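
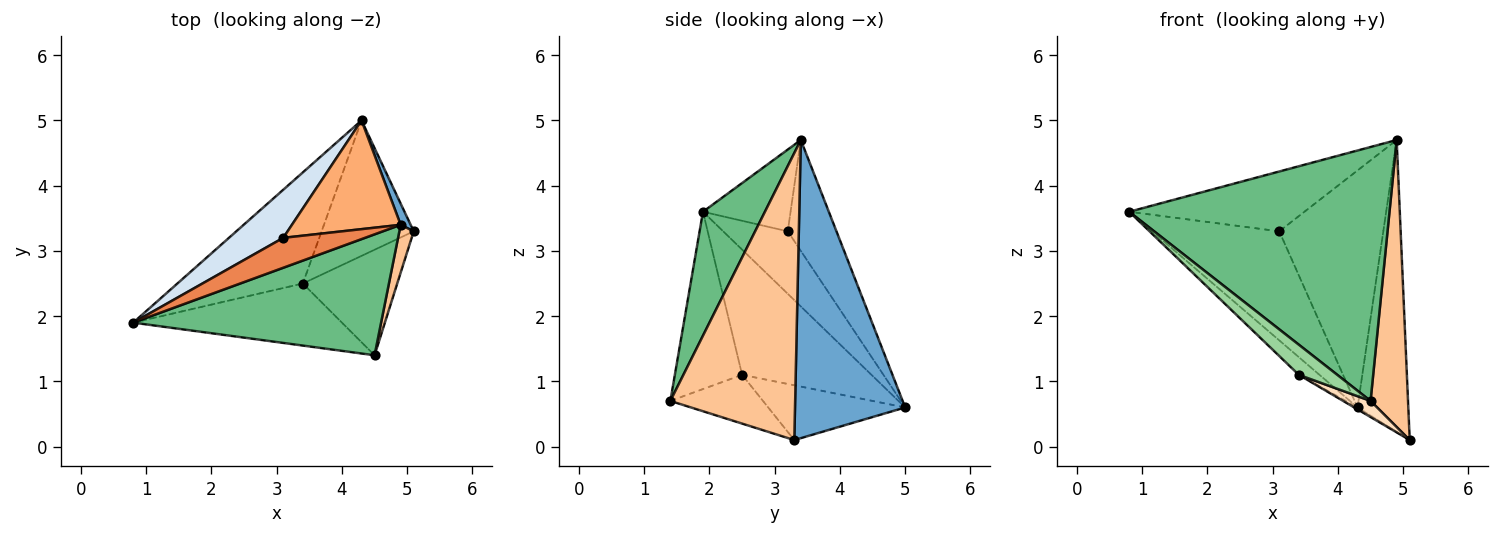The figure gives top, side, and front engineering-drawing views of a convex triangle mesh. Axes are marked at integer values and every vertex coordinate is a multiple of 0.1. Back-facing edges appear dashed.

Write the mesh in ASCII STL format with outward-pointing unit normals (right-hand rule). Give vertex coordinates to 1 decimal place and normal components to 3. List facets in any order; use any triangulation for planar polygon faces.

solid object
 facet normal 0.908 0.418 0.030
  outer loop
   vertex 4.9 3.4 4.7
   vertex 5.1 3.3 0.1
   vertex 4.3 5.0 0.6
  endloop
 endfacet
 facet normal -0.702 0.112 -0.703
  outer loop
   vertex 3.4 2.5 1.1
   vertex 0.8 1.9 3.6
   vertex 4.3 5.0 0.6
  endloop
 endfacet
 facet normal -0.511 0.012 -0.859
  outer loop
   vertex 3.4 2.5 1.1
   vertex 4.3 5.0 0.6
   vertex 5.1 3.3 0.1
  endloop
 endfacet
 facet normal -0.421 0.830 0.366
  outer loop
   vertex 3.1 3.2 3.3
   vertex 4.3 5.0 0.6
   vertex 0.8 1.9 3.6
  endloop
 endfacet
 facet normal -0.408 0.816 0.408
  outer loop
   vertex 3.1 3.2 3.3
   vertex 0.8 1.9 3.6
   vertex 4.9 3.4 4.7
  endloop
 endfacet
 facet normal -0.391 0.836 0.384
  outer loop
   vertex 3.1 3.2 3.3
   vertex 4.9 3.4 4.7
   vertex 4.3 5.0 0.6
  endloop
 endfacet
 facet normal 0.957 -0.287 0.048
  outer loop
   vertex 4.5 1.4 0.7
   vertex 5.1 3.3 0.1
   vertex 4.9 3.4 4.7
  endloop
 endfacet
 facet normal -0.455 -0.134 -0.880
  outer loop
   vertex 4.5 1.4 0.7
   vertex 3.4 2.5 1.1
   vertex 5.1 3.3 0.1
  endloop
 endfacet
 facet normal 0.210 -0.883 0.420
  outer loop
   vertex 4.5 1.4 0.7
   vertex 4.9 3.4 4.7
   vertex 0.8 1.9 3.6
  endloop
 endfacet
 facet normal -0.607 -0.347 -0.715
  outer loop
   vertex 4.5 1.4 0.7
   vertex 0.8 1.9 3.6
   vertex 3.4 2.5 1.1
  endloop
 endfacet
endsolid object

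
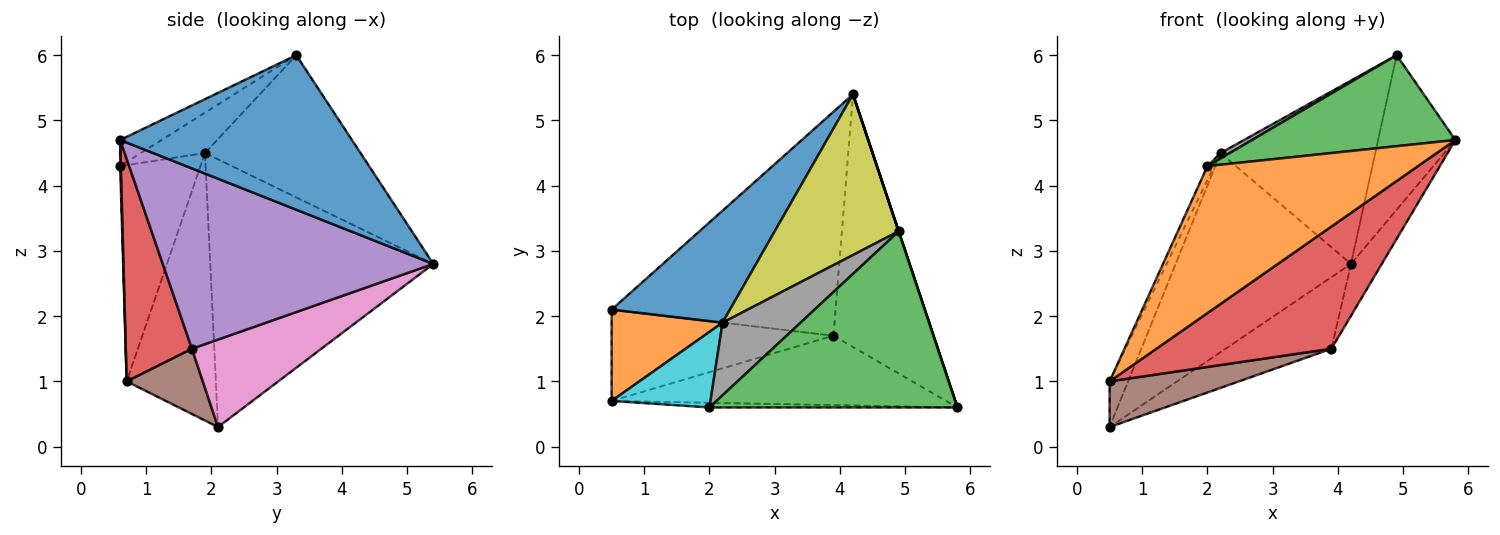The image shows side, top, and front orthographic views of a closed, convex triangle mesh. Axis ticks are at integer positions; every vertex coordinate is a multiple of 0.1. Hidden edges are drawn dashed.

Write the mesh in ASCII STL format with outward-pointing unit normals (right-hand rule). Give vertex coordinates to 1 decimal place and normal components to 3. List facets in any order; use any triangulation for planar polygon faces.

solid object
 facet normal 0.949 0.316 0.000
  outer loop
   vertex 4.9 3.3 6.0
   vertex 5.8 0.6 4.7
   vertex 4.2 5.4 2.8
  endloop
 endfacet
 facet normal 0.003 -0.999 -0.032
  outer loop
   vertex 2.0 0.6 4.3
   vertex 0.5 0.7 1.0
   vertex 5.8 0.6 4.7
  endloop
 endfacet
 facet normal -0.093 -0.457 0.885
  outer loop
   vertex 2.0 0.6 4.3
   vertex 5.8 0.6 4.7
   vertex 4.9 3.3 6.0
  endloop
 endfacet
 facet normal 0.312 -0.826 -0.469
  outer loop
   vertex 3.9 1.7 1.5
   vertex 5.8 0.6 4.7
   vertex 0.5 0.7 1.0
  endloop
 endfacet
 facet normal 0.870 0.099 -0.483
  outer loop
   vertex 3.9 1.7 1.5
   vertex 4.2 5.4 2.8
   vertex 5.8 0.6 4.7
  endloop
 endfacet
 facet normal 0.254 -0.432 -0.865
  outer loop
   vertex 0.5 2.1 0.3
   vertex 3.9 1.7 1.5
   vertex 0.5 0.7 1.0
  endloop
 endfacet
 facet normal 0.349 0.285 -0.893
  outer loop
   vertex 0.5 2.1 0.3
   vertex 4.2 5.4 2.8
   vertex 3.9 1.7 1.5
  endloop
 endfacet
 facet normal -0.458 -0.066 0.886
  outer loop
   vertex 2.2 1.9 4.5
   vertex 2.0 0.6 4.3
   vertex 4.9 3.3 6.0
  endloop
 endfacet
 facet normal -0.603 0.600 0.526
  outer loop
   vertex 2.2 1.9 4.5
   vertex 4.9 3.3 6.0
   vertex 4.2 5.4 2.8
  endloop
 endfacet
 facet normal -0.907 0.076 0.415
  outer loop
   vertex 2.2 1.9 4.5
   vertex 0.5 0.7 1.0
   vertex 2.0 0.6 4.3
  endloop
 endfacet
 facet normal -0.743 0.584 0.328
  outer loop
   vertex 2.2 1.9 4.5
   vertex 4.2 5.4 2.8
   vertex 0.5 2.1 0.3
  endloop
 endfacet
 facet normal -0.907 0.188 0.376
  outer loop
   vertex 2.2 1.9 4.5
   vertex 0.5 2.1 0.3
   vertex 0.5 0.7 1.0
  endloop
 endfacet
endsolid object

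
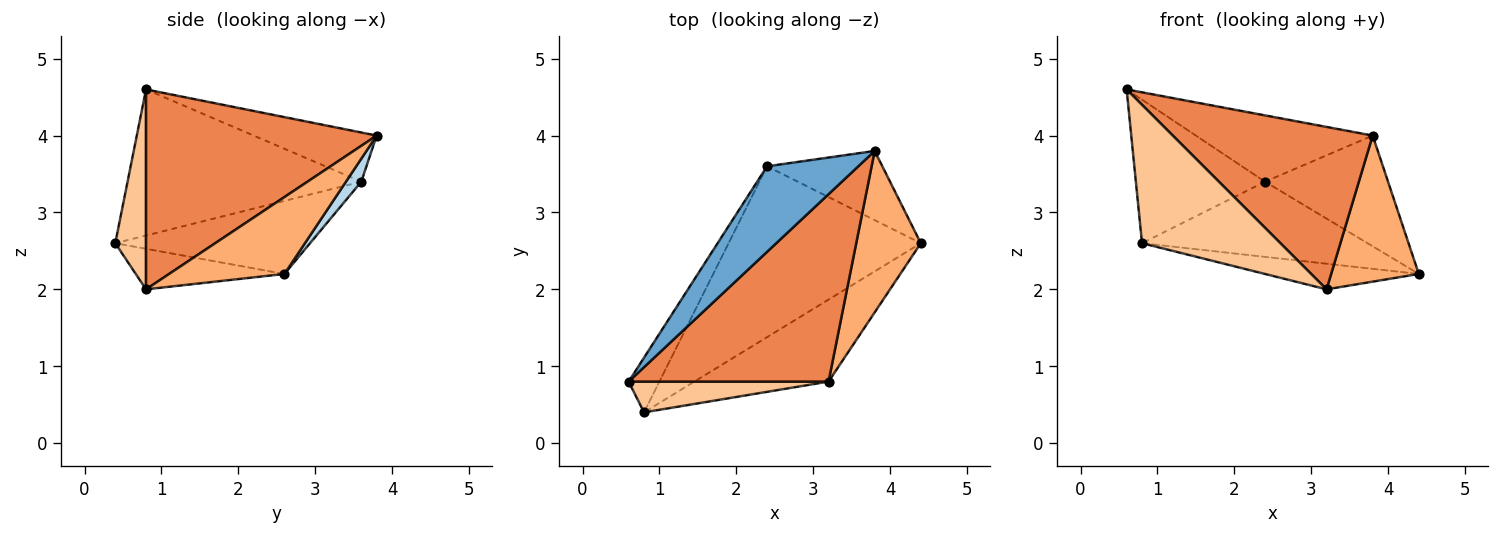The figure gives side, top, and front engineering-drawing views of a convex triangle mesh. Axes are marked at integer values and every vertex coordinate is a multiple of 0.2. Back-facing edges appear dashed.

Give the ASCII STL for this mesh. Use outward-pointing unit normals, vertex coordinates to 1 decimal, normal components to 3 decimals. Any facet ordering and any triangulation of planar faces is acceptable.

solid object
 facet normal -0.392 0.564 0.727
  outer loop
   vertex 2.4 3.6 3.4
   vertex 0.6 0.8 4.6
   vertex 3.8 3.8 4.0
  endloop
 endfacet
 facet normal -0.861 0.476 -0.181
  outer loop
   vertex 2.4 3.6 3.4
   vertex 0.8 0.4 2.6
   vertex 0.6 0.8 4.6
  endloop
 endfacet
 facet normal 0.105 0.843 -0.527
  outer loop
   vertex 2.4 3.6 3.4
   vertex 3.8 3.8 4.0
   vertex 4.4 2.6 2.2
  endloop
 endfacet
 facet normal -0.329 0.380 -0.865
  outer loop
   vertex 2.4 3.6 3.4
   vertex 4.4 2.6 2.2
   vertex 0.8 0.4 2.6
  endloop
 endfacet
 facet normal 0.603 -0.523 0.603
  outer loop
   vertex 3.2 0.8 2.0
   vertex 3.8 3.8 4.0
   vertex 0.6 0.8 4.6
  endloop
 endfacet
 facet normal 0.662 -0.503 0.556
  outer loop
   vertex 3.2 0.8 2.0
   vertex 4.4 2.6 2.2
   vertex 3.8 3.8 4.0
  endloop
 endfacet
 facet normal 0.212 -0.954 0.212
  outer loop
   vertex 3.2 0.8 2.0
   vertex 0.6 0.8 4.6
   vertex 0.8 0.4 2.6
  endloop
 endfacet
 facet normal -0.277 0.287 -0.917
  outer loop
   vertex 3.2 0.8 2.0
   vertex 0.8 0.4 2.6
   vertex 4.4 2.6 2.2
  endloop
 endfacet
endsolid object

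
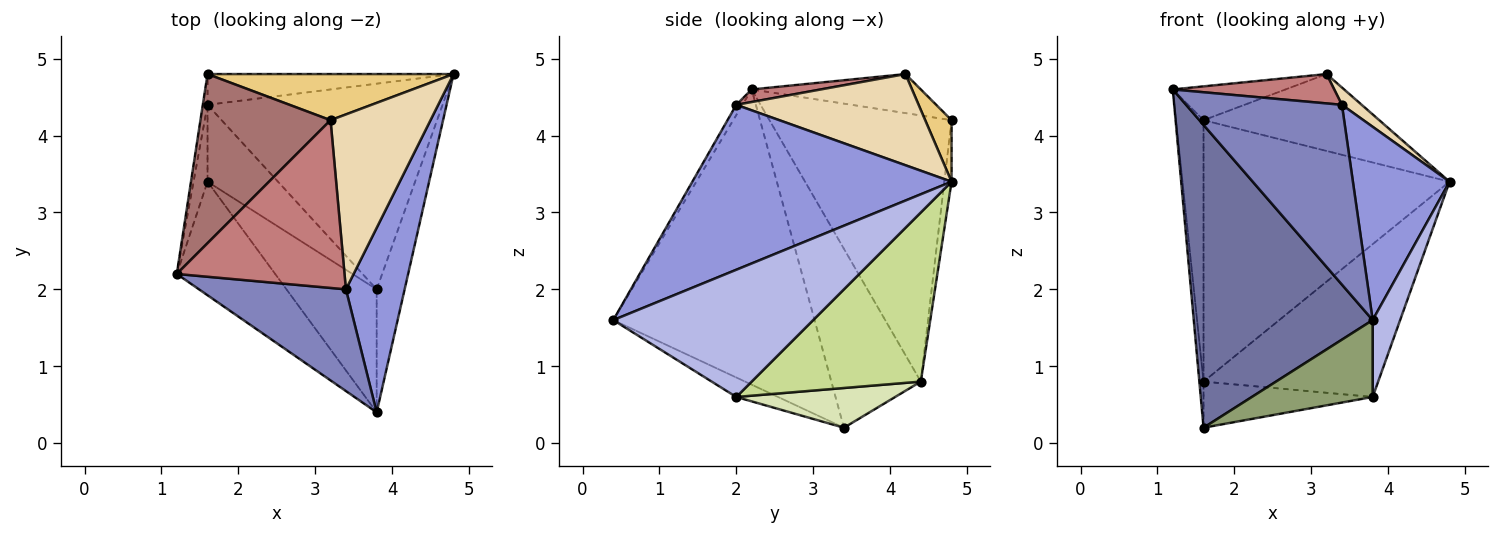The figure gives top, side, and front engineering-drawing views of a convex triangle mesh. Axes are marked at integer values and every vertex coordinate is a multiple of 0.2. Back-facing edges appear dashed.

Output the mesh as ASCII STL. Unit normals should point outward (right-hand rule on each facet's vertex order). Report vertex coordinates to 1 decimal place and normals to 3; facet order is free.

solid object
 facet normal -0.725 -0.645 -0.242
  outer loop
   vertex 1.6 3.4 0.2
   vertex 3.8 0.4 1.6
   vertex 1.2 2.2 4.6
  endloop
 endfacet
 facet normal -0.034 -0.870 0.492
  outer loop
   vertex 3.4 2.0 4.4
   vertex 1.2 2.2 4.6
   vertex 3.8 0.4 1.6
  endloop
 endfacet
 facet normal 0.889 -0.331 0.316
  outer loop
   vertex 3.4 2.0 4.4
   vertex 3.8 0.4 1.6
   vertex 4.8 4.8 3.4
  endloop
 endfacet
 facet normal 0.968 -0.133 -0.213
  outer loop
   vertex 3.8 2.0 0.6
   vertex 4.8 4.8 3.4
   vertex 3.8 0.4 1.6
  endloop
 endfacet
 facet normal -0.180 -0.521 -0.834
  outer loop
   vertex 3.8 2.0 0.6
   vertex 3.8 0.4 1.6
   vertex 1.6 3.4 0.2
  endloop
 endfacet
 facet normal -0.029 0.993 -0.117
  outer loop
   vertex 1.6 4.4 0.8
   vertex 1.6 4.8 4.2
   vertex 4.8 4.8 3.4
  endloop
 endfacet
 facet normal 0.500 0.516 -0.695
  outer loop
   vertex 1.6 4.4 0.8
   vertex 4.8 4.8 3.4
   vertex 3.8 2.0 0.6
  endloop
 endfacet
 facet normal 0.435 0.463 -0.772
  outer loop
   vertex 1.6 4.4 0.8
   vertex 3.8 2.0 0.6
   vertex 1.6 3.4 0.2
  endloop
 endfacet
 facet normal -0.996 0.047 -0.078
  outer loop
   vertex 1.6 4.4 0.8
   vertex 1.6 3.4 0.2
   vertex 1.2 2.2 4.6
  endloop
 endfacet
 facet normal -0.989 0.149 -0.018
  outer loop
   vertex 1.6 4.4 0.8
   vertex 1.2 2.2 4.6
   vertex 1.6 4.8 4.2
  endloop
 endfacet
 facet normal 0.128 0.850 0.510
  outer loop
   vertex 3.2 4.2 4.8
   vertex 4.8 4.8 3.4
   vertex 1.6 4.8 4.2
  endloop
 endfacet
 facet normal 0.672 -0.073 0.737
  outer loop
   vertex 3.2 4.2 4.8
   vertex 3.4 2.0 4.4
   vertex 4.8 4.8 3.4
  endloop
 endfacet
 facet normal -0.282 0.188 0.941
  outer loop
   vertex 3.2 4.2 4.8
   vertex 1.6 4.8 4.2
   vertex 1.2 2.2 4.6
  endloop
 endfacet
 facet normal 0.074 -0.172 0.982
  outer loop
   vertex 3.2 4.2 4.8
   vertex 1.2 2.2 4.6
   vertex 3.4 2.0 4.4
  endloop
 endfacet
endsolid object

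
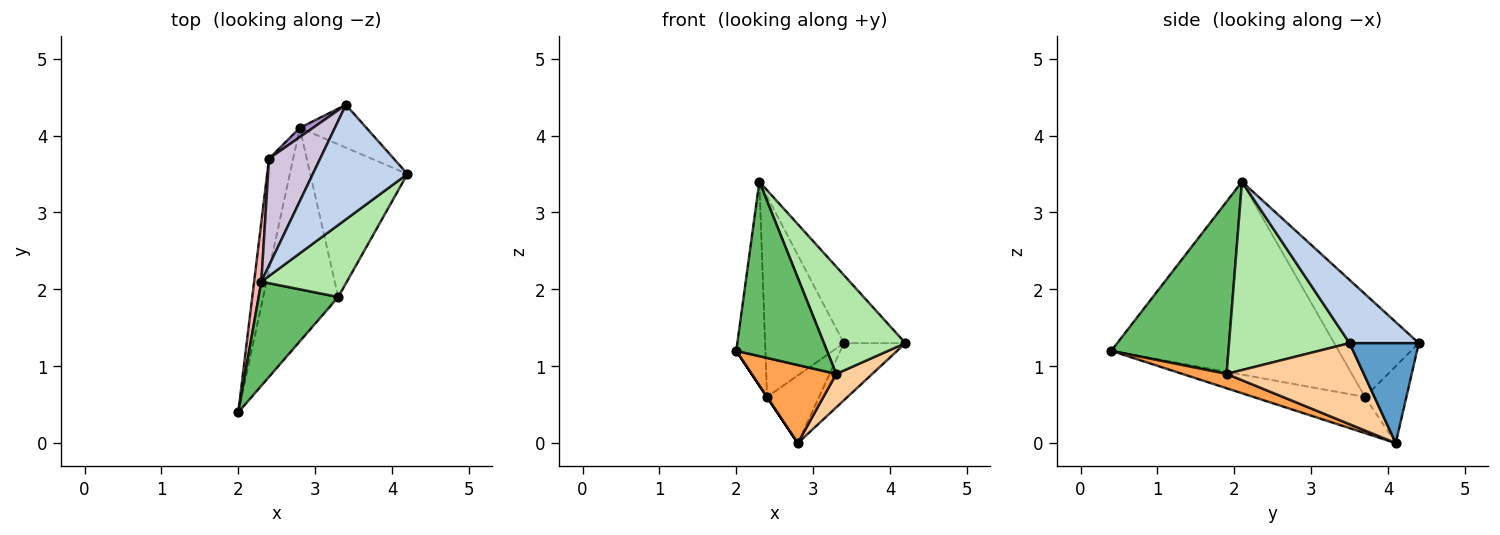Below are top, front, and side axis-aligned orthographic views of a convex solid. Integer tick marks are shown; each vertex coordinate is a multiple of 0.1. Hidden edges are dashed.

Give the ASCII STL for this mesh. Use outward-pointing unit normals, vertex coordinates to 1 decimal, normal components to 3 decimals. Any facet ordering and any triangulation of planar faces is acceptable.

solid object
 facet normal 0.669 0.595 -0.446
  outer loop
   vertex 3.4 4.4 1.3
   vertex 4.2 3.5 1.3
   vertex 2.8 4.1 0.0
  endloop
 endfacet
 facet normal 0.498 0.443 0.746
  outer loop
   vertex 3.4 4.4 1.3
   vertex 2.3 2.1 3.4
   vertex 4.2 3.5 1.3
  endloop
 endfacet
 facet normal 0.177 -0.338 -0.924
  outer loop
   vertex 3.3 1.9 0.9
   vertex 2.0 0.4 1.2
   vertex 2.8 4.1 0.0
  endloop
 endfacet
 facet normal 0.632 -0.166 -0.757
  outer loop
   vertex 3.3 1.9 0.9
   vertex 2.8 4.1 0.0
   vertex 4.2 3.5 1.3
  endloop
 endfacet
 facet normal 0.743 -0.575 0.343
  outer loop
   vertex 3.3 1.9 0.9
   vertex 2.3 2.1 3.4
   vertex 2.0 0.4 1.2
  endloop
 endfacet
 facet normal 0.775 -0.524 0.352
  outer loop
   vertex 3.3 1.9 0.9
   vertex 4.2 3.5 1.3
   vertex 2.3 2.1 3.4
  endloop
 endfacet
 facet normal -0.832 0.000 -0.555
  outer loop
   vertex 2.4 3.7 0.6
   vertex 2.8 4.1 0.0
   vertex 2.0 0.4 1.2
  endloop
 endfacet
 facet normal -0.991 0.127 0.037
  outer loop
   vertex 2.4 3.7 0.6
   vertex 2.0 0.4 1.2
   vertex 2.3 2.1 3.4
  endloop
 endfacet
 facet normal -0.619 0.778 0.106
  outer loop
   vertex 2.4 3.7 0.6
   vertex 3.4 4.4 1.3
   vertex 2.8 4.1 0.0
  endloop
 endfacet
 facet normal -0.688 0.641 0.342
  outer loop
   vertex 2.4 3.7 0.6
   vertex 2.3 2.1 3.4
   vertex 3.4 4.4 1.3
  endloop
 endfacet
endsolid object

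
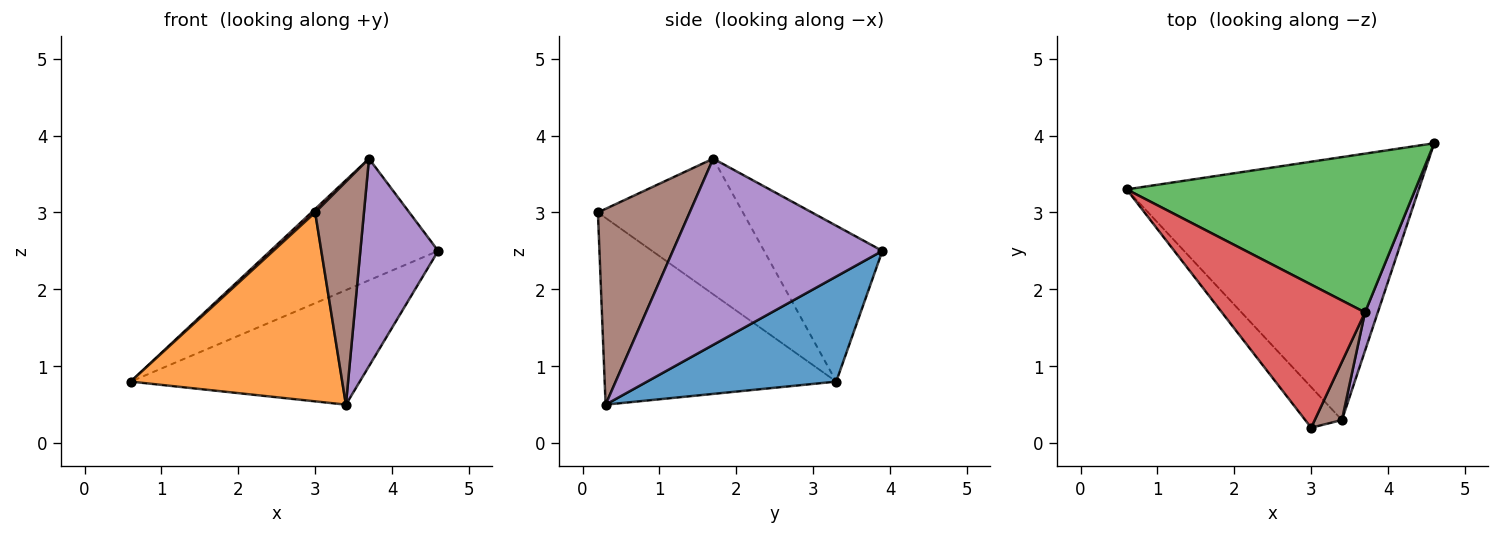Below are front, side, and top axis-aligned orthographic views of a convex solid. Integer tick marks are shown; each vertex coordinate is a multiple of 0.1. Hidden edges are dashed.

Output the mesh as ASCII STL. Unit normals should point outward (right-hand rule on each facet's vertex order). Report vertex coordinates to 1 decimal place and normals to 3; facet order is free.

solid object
 facet normal 0.313 0.379 -0.871
  outer loop
   vertex 3.4 0.3 0.5
   vertex 0.6 3.3 0.8
   vertex 4.6 3.9 2.5
  endloop
 endfacet
 facet normal -0.731 -0.668 -0.144
  outer loop
   vertex 3.4 0.3 0.5
   vertex 3.0 0.2 3.0
   vertex 0.6 3.3 0.8
  endloop
 endfacet
 facet normal -0.394 0.559 0.730
  outer loop
   vertex 3.7 1.7 3.7
   vertex 4.6 3.9 2.5
   vertex 0.6 3.3 0.8
  endloop
 endfacet
 facet normal -0.688 -0.018 0.726
  outer loop
   vertex 3.7 1.7 3.7
   vertex 0.6 3.3 0.8
   vertex 3.0 0.2 3.0
  endloop
 endfacet
 facet normal 0.935 -0.348 0.064
  outer loop
   vertex 3.7 1.7 3.7
   vertex 3.4 0.3 0.5
   vertex 4.6 3.9 2.5
  endloop
 endfacet
 facet normal 0.877 -0.466 0.122
  outer loop
   vertex 3.7 1.7 3.7
   vertex 3.0 0.2 3.0
   vertex 3.4 0.3 0.5
  endloop
 endfacet
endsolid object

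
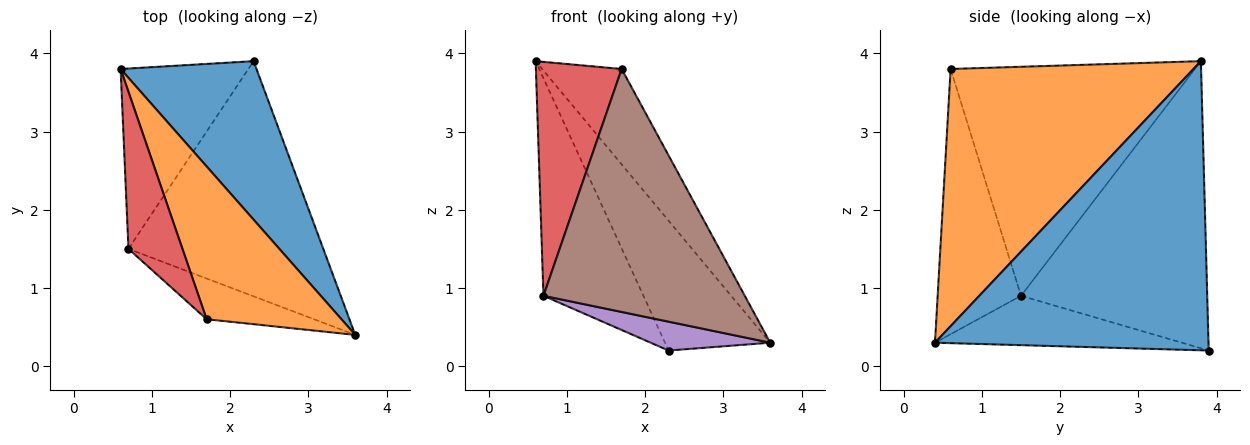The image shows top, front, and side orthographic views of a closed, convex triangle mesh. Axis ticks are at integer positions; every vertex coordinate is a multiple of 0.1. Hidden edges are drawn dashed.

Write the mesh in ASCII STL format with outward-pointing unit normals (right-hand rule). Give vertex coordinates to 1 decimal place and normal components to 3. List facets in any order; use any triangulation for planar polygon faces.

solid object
 facet normal 0.855 0.329 0.402
  outer loop
   vertex 2.3 3.9 0.2
   vertex 0.6 3.8 3.9
   vertex 3.6 0.4 0.3
  endloop
 endfacet
 facet normal 0.851 0.278 0.446
  outer loop
   vertex 1.7 0.6 3.8
   vertex 3.6 0.4 0.3
   vertex 0.6 3.8 3.9
  endloop
 endfacet
 facet normal -0.820 0.440 -0.365
  outer loop
   vertex 0.7 1.5 0.9
   vertex 0.6 3.8 3.9
   vertex 2.3 3.9 0.2
  endloop
 endfacet
 facet normal -0.921 -0.323 0.217
  outer loop
   vertex 0.7 1.5 0.9
   vertex 1.7 0.6 3.8
   vertex 0.6 3.8 3.9
  endloop
 endfacet
 facet normal -0.244 -0.118 -0.963
  outer loop
   vertex 0.7 1.5 0.9
   vertex 2.3 3.9 0.2
   vertex 3.6 0.4 0.3
  endloop
 endfacet
 facet normal -0.378 -0.913 -0.153
  outer loop
   vertex 0.7 1.5 0.9
   vertex 3.6 0.4 0.3
   vertex 1.7 0.6 3.8
  endloop
 endfacet
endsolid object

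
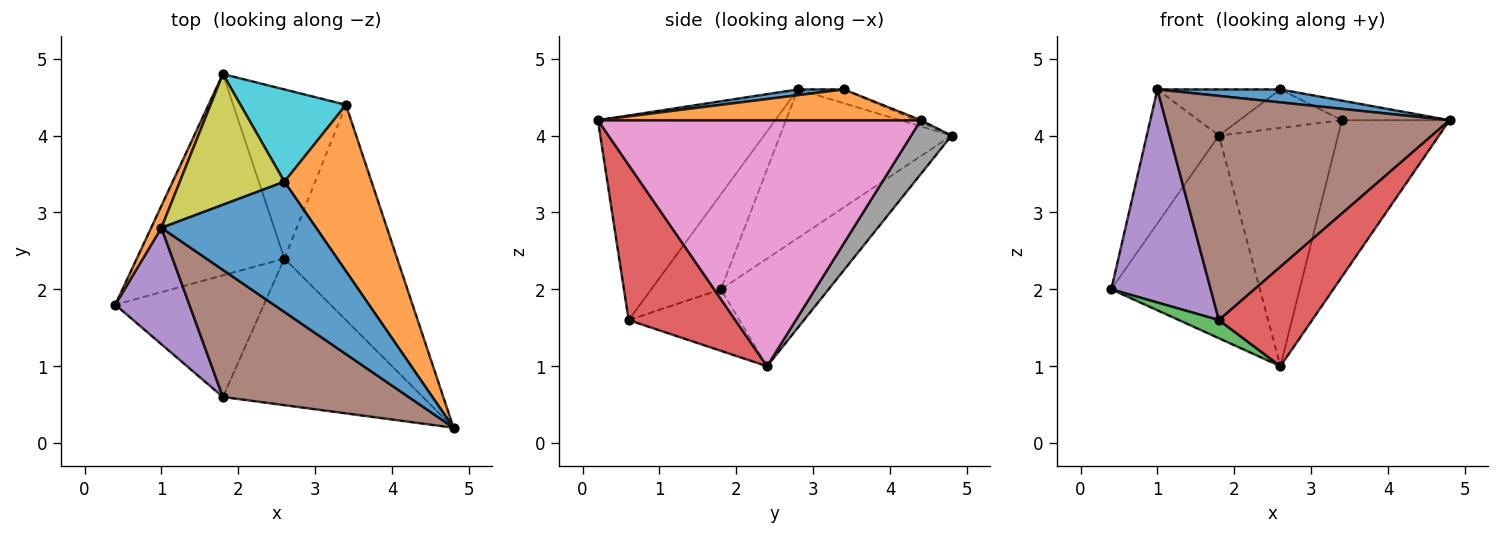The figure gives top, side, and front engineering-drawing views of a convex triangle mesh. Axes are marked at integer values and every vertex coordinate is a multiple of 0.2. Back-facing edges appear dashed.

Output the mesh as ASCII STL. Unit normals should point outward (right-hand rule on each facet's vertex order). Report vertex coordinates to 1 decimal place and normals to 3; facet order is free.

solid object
 facet normal -0.457 0.631 -0.627
  outer loop
   vertex 2.6 2.4 1.0
   vertex 0.4 1.8 2.0
   vertex 1.8 4.8 4.0
  endloop
 endfacet
 facet normal -0.920 0.387 0.063
  outer loop
   vertex 1.0 2.8 4.6
   vertex 1.8 4.8 4.0
   vertex 0.4 1.8 2.0
  endloop
 endfacet
 facet normal -0.379 -0.137 -0.915
  outer loop
   vertex 1.8 0.6 1.6
   vertex 0.4 1.8 2.0
   vertex 2.6 2.4 1.0
  endloop
 endfacet
 facet normal 0.540 -0.472 -0.696
  outer loop
   vertex 1.8 0.6 1.6
   vertex 2.6 2.4 1.0
   vertex 4.8 0.2 4.2
  endloop
 endfacet
 facet normal -0.524 -0.747 0.408
  outer loop
   vertex 1.8 0.6 1.6
   vertex 1.0 2.8 4.6
   vertex 0.4 1.8 2.0
  endloop
 endfacet
 facet normal -0.477 -0.764 0.433
  outer loop
   vertex 1.8 0.6 1.6
   vertex 4.8 0.2 4.2
   vertex 1.0 2.8 4.6
  endloop
 endfacet
 facet normal 0.870 0.290 -0.399
  outer loop
   vertex 3.4 4.4 4.2
   vertex 4.8 0.2 4.2
   vertex 2.6 2.4 1.0
  endloop
 endfacet
 facet normal 0.266 0.786 -0.558
  outer loop
   vertex 3.4 4.4 4.2
   vertex 2.6 2.4 1.0
   vertex 1.8 4.8 4.0
  endloop
 endfacet
 facet normal -0.124 0.330 0.936
  outer loop
   vertex 2.6 3.4 4.6
   vertex 1.8 4.8 4.0
   vertex 1.0 2.8 4.6
  endloop
 endfacet
 facet normal -0.019 0.385 0.923
  outer loop
   vertex 2.6 3.4 4.6
   vertex 3.4 4.4 4.2
   vertex 1.8 4.8 4.0
  endloop
 endfacet
 facet normal 0.037 -0.099 0.994
  outer loop
   vertex 2.6 3.4 4.6
   vertex 1.0 2.8 4.6
   vertex 4.8 0.2 4.2
  endloop
 endfacet
 facet normal 0.331 0.110 0.937
  outer loop
   vertex 2.6 3.4 4.6
   vertex 4.8 0.2 4.2
   vertex 3.4 4.4 4.2
  endloop
 endfacet
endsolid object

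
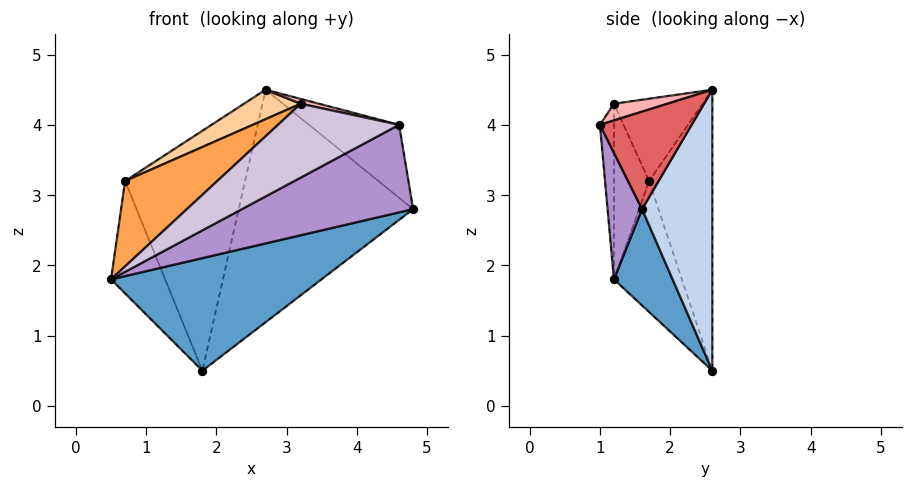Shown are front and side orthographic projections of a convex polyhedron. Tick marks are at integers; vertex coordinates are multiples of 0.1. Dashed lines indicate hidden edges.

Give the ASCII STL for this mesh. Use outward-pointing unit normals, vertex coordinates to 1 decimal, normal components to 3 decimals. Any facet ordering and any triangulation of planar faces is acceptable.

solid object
 facet normal 0.213 -0.764 -0.610
  outer loop
   vertex 1.8 2.6 0.5
   vertex 4.8 1.6 2.8
   vertex 0.5 1.2 1.8
  endloop
 endfacet
 facet normal 0.372 0.924 -0.084
  outer loop
   vertex 2.7 2.6 4.5
   vertex 4.8 1.6 2.8
   vertex 1.8 2.6 0.5
  endloop
 endfacet
 facet normal -0.332 -0.872 0.359
  outer loop
   vertex 0.7 1.7 3.2
   vertex 0.5 1.2 1.8
   vertex 3.2 1.2 4.3
  endloop
 endfacet
 facet normal -0.433 -0.277 0.858
  outer loop
   vertex 0.7 1.7 3.2
   vertex 3.2 1.2 4.3
   vertex 2.7 2.6 4.5
  endloop
 endfacet
 facet normal -0.777 0.619 -0.110
  outer loop
   vertex 0.7 1.7 3.2
   vertex 1.8 2.6 0.5
   vertex 0.5 1.2 1.8
  endloop
 endfacet
 facet normal -0.464 0.880 0.104
  outer loop
   vertex 0.7 1.7 3.2
   vertex 2.7 2.6 4.5
   vertex 1.8 2.6 0.5
  endloop
 endfacet
 facet normal 0.646 0.634 0.425
  outer loop
   vertex 4.6 1.0 4.0
   vertex 4.8 1.6 2.8
   vertex 2.7 2.6 4.5
  endloop
 endfacet
 facet normal 0.200 -0.068 0.977
  outer loop
   vertex 4.6 1.0 4.0
   vertex 2.7 2.6 4.5
   vertex 3.2 1.2 4.3
  endloop
 endfacet
 facet normal 0.180 -0.892 -0.416
  outer loop
   vertex 4.6 1.0 4.0
   vertex 0.5 1.2 1.8
   vertex 4.8 1.6 2.8
  endloop
 endfacet
 facet normal -0.114 -0.986 0.124
  outer loop
   vertex 4.6 1.0 4.0
   vertex 3.2 1.2 4.3
   vertex 0.5 1.2 1.8
  endloop
 endfacet
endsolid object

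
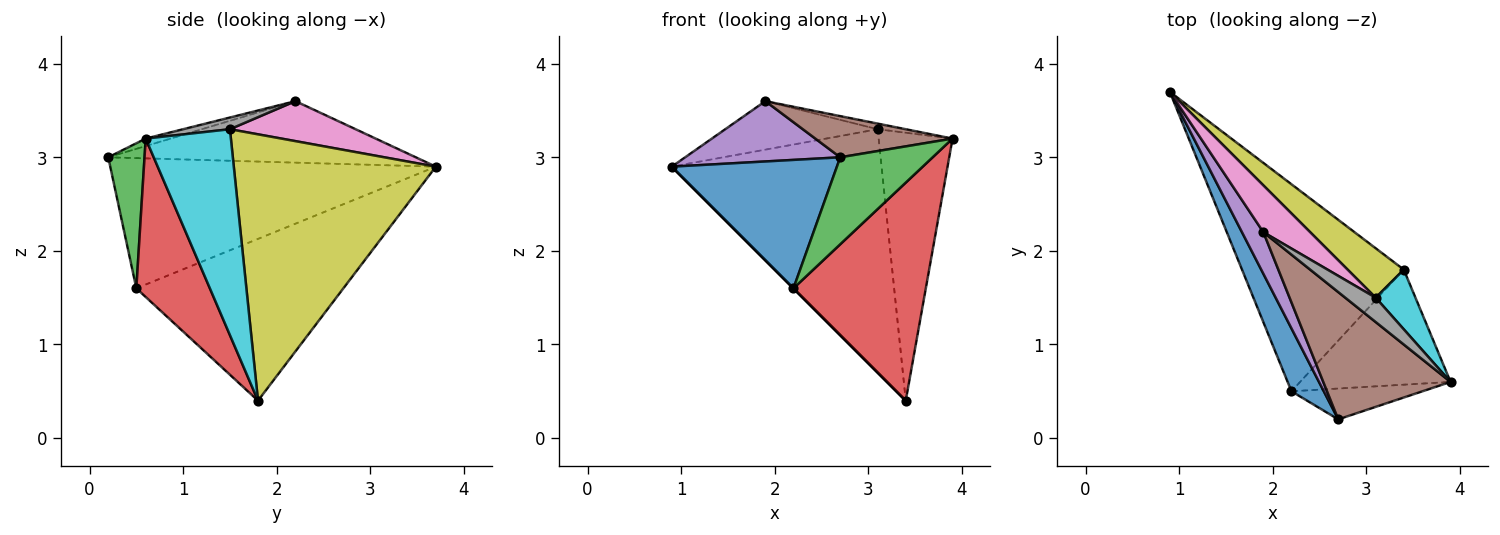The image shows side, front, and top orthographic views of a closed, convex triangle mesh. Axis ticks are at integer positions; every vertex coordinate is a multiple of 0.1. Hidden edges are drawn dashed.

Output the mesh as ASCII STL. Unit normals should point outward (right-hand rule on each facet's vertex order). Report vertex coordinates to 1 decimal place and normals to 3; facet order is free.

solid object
 facet normal -0.871 -0.442 0.216
  outer loop
   vertex 2.2 0.5 1.6
   vertex 2.7 0.2 3.0
   vertex 0.9 3.7 2.9
  endloop
 endfacet
 facet normal -0.707 0.000 -0.707
  outer loop
   vertex 2.2 0.5 1.6
   vertex 0.9 3.7 2.9
   vertex 3.4 1.8 0.4
  endloop
 endfacet
 facet normal 0.347 -0.884 -0.313
  outer loop
   vertex 2.2 0.5 1.6
   vertex 3.9 0.6 3.2
   vertex 2.7 0.2 3.0
  endloop
 endfacet
 facet normal 0.441 -0.794 -0.419
  outer loop
   vertex 2.2 0.5 1.6
   vertex 3.4 1.8 0.4
   vertex 3.9 0.6 3.2
  endloop
 endfacet
 facet normal -0.853 -0.430 0.297
  outer loop
   vertex 1.9 2.2 3.6
   vertex 0.9 3.7 2.9
   vertex 2.7 0.2 3.0
  endloop
 endfacet
 facet normal -0.056 -0.307 0.950
  outer loop
   vertex 1.9 2.2 3.6
   vertex 2.7 0.2 3.0
   vertex 3.9 0.6 3.2
  endloop
 endfacet
 facet normal 0.510 0.619 0.597
  outer loop
   vertex 3.1 1.5 3.3
   vertex 0.9 3.7 2.9
   vertex 1.9 2.2 3.6
  endloop
 endfacet
 facet normal 0.351 0.211 0.912
  outer loop
   vertex 3.1 1.5 3.3
   vertex 1.9 2.2 3.6
   vertex 3.9 0.6 3.2
  endloop
 endfacet
 facet normal 0.686 0.713 0.145
  outer loop
   vertex 3.1 1.5 3.3
   vertex 3.4 1.8 0.4
   vertex 0.9 3.7 2.9
  endloop
 endfacet
 facet normal 0.747 0.648 0.144
  outer loop
   vertex 3.1 1.5 3.3
   vertex 3.9 0.6 3.2
   vertex 3.4 1.8 0.4
  endloop
 endfacet
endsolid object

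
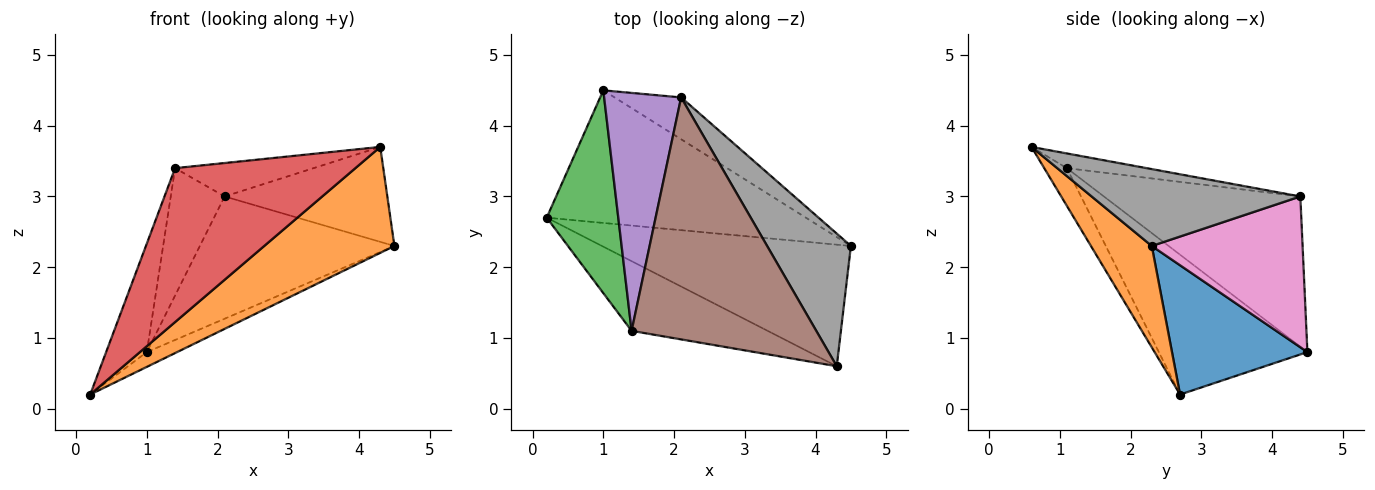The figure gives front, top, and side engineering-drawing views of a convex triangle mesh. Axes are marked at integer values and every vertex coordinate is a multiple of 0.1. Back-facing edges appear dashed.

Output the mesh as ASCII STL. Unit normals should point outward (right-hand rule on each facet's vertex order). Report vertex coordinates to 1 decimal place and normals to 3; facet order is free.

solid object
 facet normal 0.444 0.099 -0.890
  outer loop
   vertex 1.0 4.5 0.8
   vertex 4.5 2.3 2.3
   vertex 0.2 2.7 0.2
  endloop
 endfacet
 facet normal 0.294 -0.628 -0.721
  outer loop
   vertex 4.3 0.6 3.7
   vertex 0.2 2.7 0.2
   vertex 4.5 2.3 2.3
  endloop
 endfacet
 facet normal -0.865 0.237 0.443
  outer loop
   vertex 1.4 1.1 3.4
   vertex 1.0 4.5 0.8
   vertex 0.2 2.7 0.2
  endloop
 endfacet
 facet normal -0.114 -0.905 -0.410
  outer loop
   vertex 1.4 1.1 3.4
   vertex 0.2 2.7 0.2
   vertex 4.3 0.6 3.7
  endloop
 endfacet
 facet normal -0.865 0.237 0.443
  outer loop
   vertex 2.1 4.4 3.0
   vertex 1.0 4.5 0.8
   vertex 1.4 1.1 3.4
  endloop
 endfacet
 facet normal -0.079 0.136 0.988
  outer loop
   vertex 2.1 4.4 3.0
   vertex 1.4 1.1 3.4
   vertex 4.3 0.6 3.7
  endloop
 endfacet
 facet normal 0.591 0.763 -0.261
  outer loop
   vertex 2.1 4.4 3.0
   vertex 4.5 2.3 2.3
   vertex 1.0 4.5 0.8
  endloop
 endfacet
 facet normal 0.598 0.466 0.652
  outer loop
   vertex 2.1 4.4 3.0
   vertex 4.3 0.6 3.7
   vertex 4.5 2.3 2.3
  endloop
 endfacet
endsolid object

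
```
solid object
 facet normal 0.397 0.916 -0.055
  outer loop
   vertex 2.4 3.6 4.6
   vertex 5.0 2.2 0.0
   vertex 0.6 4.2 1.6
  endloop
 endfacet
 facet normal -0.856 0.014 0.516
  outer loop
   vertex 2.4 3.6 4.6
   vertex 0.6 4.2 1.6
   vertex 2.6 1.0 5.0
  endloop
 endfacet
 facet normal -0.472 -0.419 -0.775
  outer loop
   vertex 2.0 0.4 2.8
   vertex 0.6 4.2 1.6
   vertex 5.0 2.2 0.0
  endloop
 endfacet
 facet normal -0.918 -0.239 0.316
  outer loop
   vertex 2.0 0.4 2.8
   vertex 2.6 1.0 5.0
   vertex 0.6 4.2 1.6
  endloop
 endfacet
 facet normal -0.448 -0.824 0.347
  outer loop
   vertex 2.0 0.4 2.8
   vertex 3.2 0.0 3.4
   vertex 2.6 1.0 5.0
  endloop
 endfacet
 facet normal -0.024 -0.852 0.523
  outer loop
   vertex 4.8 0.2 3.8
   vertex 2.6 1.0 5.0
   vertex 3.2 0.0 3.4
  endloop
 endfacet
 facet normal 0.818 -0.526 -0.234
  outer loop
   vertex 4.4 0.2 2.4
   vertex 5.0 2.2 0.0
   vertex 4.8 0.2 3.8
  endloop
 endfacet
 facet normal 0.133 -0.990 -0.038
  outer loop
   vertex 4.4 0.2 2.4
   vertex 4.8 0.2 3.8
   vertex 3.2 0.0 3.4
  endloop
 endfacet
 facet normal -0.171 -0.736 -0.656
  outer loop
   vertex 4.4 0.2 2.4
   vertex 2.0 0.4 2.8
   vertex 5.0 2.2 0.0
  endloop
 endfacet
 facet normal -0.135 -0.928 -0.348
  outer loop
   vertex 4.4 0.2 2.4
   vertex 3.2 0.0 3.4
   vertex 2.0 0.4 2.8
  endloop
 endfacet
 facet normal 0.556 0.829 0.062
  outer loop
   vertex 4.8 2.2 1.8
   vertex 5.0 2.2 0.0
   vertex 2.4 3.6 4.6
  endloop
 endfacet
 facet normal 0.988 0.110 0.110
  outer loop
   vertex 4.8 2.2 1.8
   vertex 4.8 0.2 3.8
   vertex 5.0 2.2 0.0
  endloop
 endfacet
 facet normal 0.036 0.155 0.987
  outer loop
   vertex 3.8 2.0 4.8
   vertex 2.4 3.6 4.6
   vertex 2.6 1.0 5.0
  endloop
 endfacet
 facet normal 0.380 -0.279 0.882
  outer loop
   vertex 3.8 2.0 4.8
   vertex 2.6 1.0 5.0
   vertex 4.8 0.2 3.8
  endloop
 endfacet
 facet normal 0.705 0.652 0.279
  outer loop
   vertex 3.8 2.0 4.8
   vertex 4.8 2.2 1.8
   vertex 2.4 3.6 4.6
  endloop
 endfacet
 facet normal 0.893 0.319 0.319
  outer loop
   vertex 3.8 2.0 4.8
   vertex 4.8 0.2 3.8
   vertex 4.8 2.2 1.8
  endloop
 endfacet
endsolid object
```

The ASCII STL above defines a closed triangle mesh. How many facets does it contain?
16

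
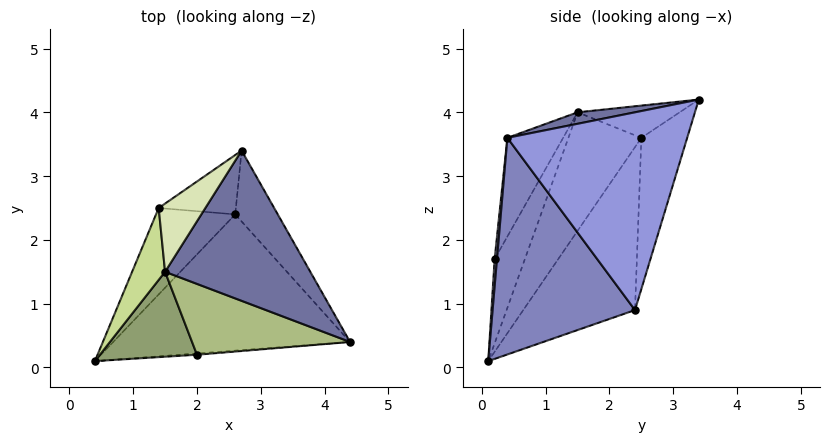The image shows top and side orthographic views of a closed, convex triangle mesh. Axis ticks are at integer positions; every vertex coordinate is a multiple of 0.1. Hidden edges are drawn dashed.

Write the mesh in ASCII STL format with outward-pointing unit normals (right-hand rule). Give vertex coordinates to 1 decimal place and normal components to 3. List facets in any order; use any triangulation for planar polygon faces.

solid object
 facet normal 0.078 -0.153 0.985
  outer loop
   vertex 1.5 1.5 4.0
   vertex 4.4 0.4 3.6
   vertex 2.7 3.4 4.2
  endloop
 endfacet
 facet normal 0.629 -0.362 -0.688
  outer loop
   vertex 2.6 2.4 0.9
   vertex 4.4 0.4 3.6
   vertex 0.4 0.1 0.1
  endloop
 endfacet
 facet normal 0.840 0.512 -0.181
  outer loop
   vertex 2.6 2.4 0.9
   vertex 2.7 3.4 4.2
   vertex 4.4 0.4 3.6
  endloop
 endfacet
 facet normal 0.160 -0.982 -0.098
  outer loop
   vertex 2.0 0.2 1.7
   vertex 0.4 0.1 0.1
   vertex 4.4 0.4 3.6
  endloop
 endfacet
 facet normal -0.349 -0.846 0.402
  outer loop
   vertex 2.0 0.2 1.7
   vertex 1.5 1.5 4.0
   vertex 0.4 0.1 0.1
  endloop
 endfacet
 facet normal -0.268 -0.863 0.429
  outer loop
   vertex 2.0 0.2 1.7
   vertex 4.4 0.4 3.6
   vertex 1.5 1.5 4.0
  endloop
 endfacet
 facet normal -0.963 0.011 0.268
  outer loop
   vertex 1.4 2.5 3.6
   vertex 0.4 0.1 0.1
   vertex 1.5 1.5 4.0
  endloop
 endfacet
 facet normal -0.548 0.263 0.794
  outer loop
   vertex 1.4 2.5 3.6
   vertex 1.5 1.5 4.0
   vertex 2.7 3.4 4.2
  endloop
 endfacet
 facet normal -0.632 0.711 -0.307
  outer loop
   vertex 1.4 2.5 3.6
   vertex 2.6 2.4 0.9
   vertex 0.4 0.1 0.1
  endloop
 endfacet
 facet normal -0.474 0.846 -0.242
  outer loop
   vertex 1.4 2.5 3.6
   vertex 2.7 3.4 4.2
   vertex 2.6 2.4 0.9
  endloop
 endfacet
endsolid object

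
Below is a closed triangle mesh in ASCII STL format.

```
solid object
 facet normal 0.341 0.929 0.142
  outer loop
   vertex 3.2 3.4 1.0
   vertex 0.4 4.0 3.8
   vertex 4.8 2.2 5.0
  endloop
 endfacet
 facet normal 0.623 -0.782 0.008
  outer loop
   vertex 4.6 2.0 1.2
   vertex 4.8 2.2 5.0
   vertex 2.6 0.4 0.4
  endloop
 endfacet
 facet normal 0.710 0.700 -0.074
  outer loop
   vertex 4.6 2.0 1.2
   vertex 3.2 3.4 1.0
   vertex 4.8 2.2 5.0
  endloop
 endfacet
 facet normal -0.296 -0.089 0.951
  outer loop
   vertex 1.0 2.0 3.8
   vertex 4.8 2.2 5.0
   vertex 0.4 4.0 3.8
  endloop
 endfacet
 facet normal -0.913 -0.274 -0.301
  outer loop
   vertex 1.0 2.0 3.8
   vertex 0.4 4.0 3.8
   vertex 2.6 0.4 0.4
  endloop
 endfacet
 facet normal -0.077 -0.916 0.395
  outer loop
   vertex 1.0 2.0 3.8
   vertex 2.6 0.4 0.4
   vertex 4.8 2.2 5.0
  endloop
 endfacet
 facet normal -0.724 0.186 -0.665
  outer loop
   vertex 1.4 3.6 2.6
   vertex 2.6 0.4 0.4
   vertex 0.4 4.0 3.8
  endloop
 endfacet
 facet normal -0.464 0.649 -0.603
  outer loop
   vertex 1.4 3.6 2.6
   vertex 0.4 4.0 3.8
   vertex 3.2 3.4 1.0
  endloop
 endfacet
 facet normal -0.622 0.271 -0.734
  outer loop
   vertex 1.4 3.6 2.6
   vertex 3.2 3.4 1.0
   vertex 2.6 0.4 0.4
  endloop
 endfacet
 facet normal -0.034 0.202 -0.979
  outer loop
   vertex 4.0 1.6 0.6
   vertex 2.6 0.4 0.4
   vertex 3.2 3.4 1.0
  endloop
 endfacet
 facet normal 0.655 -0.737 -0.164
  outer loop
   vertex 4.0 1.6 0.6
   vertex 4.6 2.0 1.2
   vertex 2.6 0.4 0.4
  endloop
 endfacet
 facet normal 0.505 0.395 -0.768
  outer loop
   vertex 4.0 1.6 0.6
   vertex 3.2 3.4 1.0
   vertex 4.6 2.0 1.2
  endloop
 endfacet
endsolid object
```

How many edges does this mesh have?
18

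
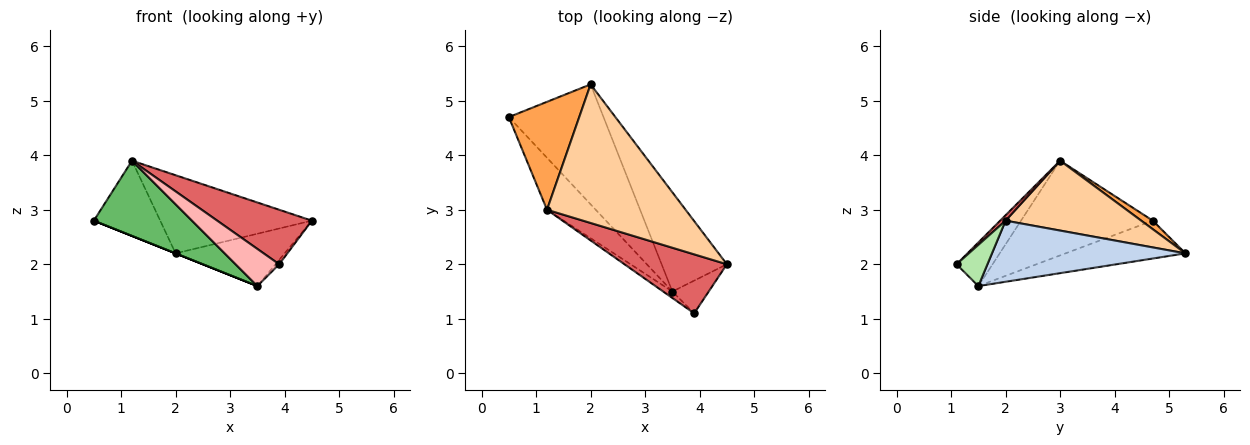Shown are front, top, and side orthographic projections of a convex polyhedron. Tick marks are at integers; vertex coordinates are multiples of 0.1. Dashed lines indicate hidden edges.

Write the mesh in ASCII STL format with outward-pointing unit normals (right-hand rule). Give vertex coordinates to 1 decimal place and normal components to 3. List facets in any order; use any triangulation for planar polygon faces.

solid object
 facet normal -0.371 0.000 -0.928
  outer loop
   vertex 3.5 1.5 1.6
   vertex 0.5 4.7 2.8
   vertex 2.0 5.3 2.2
  endloop
 endfacet
 facet normal 0.638 0.359 -0.681
  outer loop
   vertex 3.5 1.5 1.6
   vertex 2.0 5.3 2.2
   vertex 4.5 2.0 2.8
  endloop
 endfacet
 facet normal 0.099 0.569 0.816
  outer loop
   vertex 1.2 3.0 3.9
   vertex 2.0 5.3 2.2
   vertex 0.5 4.7 2.8
  endloop
 endfacet
 facet normal 0.402 0.450 0.798
  outer loop
   vertex 1.2 3.0 3.9
   vertex 4.5 2.0 2.8
   vertex 2.0 5.3 2.2
  endloop
 endfacet
 facet normal -0.741 -0.552 -0.381
  outer loop
   vertex 1.2 3.0 3.9
   vertex 0.5 4.7 2.8
   vertex 3.5 1.5 1.6
  endloop
 endfacet
 facet normal 0.747 0.088 -0.659
  outer loop
   vertex 3.9 1.1 2.0
   vertex 3.5 1.5 1.6
   vertex 4.5 2.0 2.8
  endloop
 endfacet
 facet normal 0.039 -0.678 0.734
  outer loop
   vertex 3.9 1.1 2.0
   vertex 4.5 2.0 2.8
   vertex 1.2 3.0 3.9
  endloop
 endfacet
 facet normal -0.631 -0.764 -0.133
  outer loop
   vertex 3.9 1.1 2.0
   vertex 1.2 3.0 3.9
   vertex 3.5 1.5 1.6
  endloop
 endfacet
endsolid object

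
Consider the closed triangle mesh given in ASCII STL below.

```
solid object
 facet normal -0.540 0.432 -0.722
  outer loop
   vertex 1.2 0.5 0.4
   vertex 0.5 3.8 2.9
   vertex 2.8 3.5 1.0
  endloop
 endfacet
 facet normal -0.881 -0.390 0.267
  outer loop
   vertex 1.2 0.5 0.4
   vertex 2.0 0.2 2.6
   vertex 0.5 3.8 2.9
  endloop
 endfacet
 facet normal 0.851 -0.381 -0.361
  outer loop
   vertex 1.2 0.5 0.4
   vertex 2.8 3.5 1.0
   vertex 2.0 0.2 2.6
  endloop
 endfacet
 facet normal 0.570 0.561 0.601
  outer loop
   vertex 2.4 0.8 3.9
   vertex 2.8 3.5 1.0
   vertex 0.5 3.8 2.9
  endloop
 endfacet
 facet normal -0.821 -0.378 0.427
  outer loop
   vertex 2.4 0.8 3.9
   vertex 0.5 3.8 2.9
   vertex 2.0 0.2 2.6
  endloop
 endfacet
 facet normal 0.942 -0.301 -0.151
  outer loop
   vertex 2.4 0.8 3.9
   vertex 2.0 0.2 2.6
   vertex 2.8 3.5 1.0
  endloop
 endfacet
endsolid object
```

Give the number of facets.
6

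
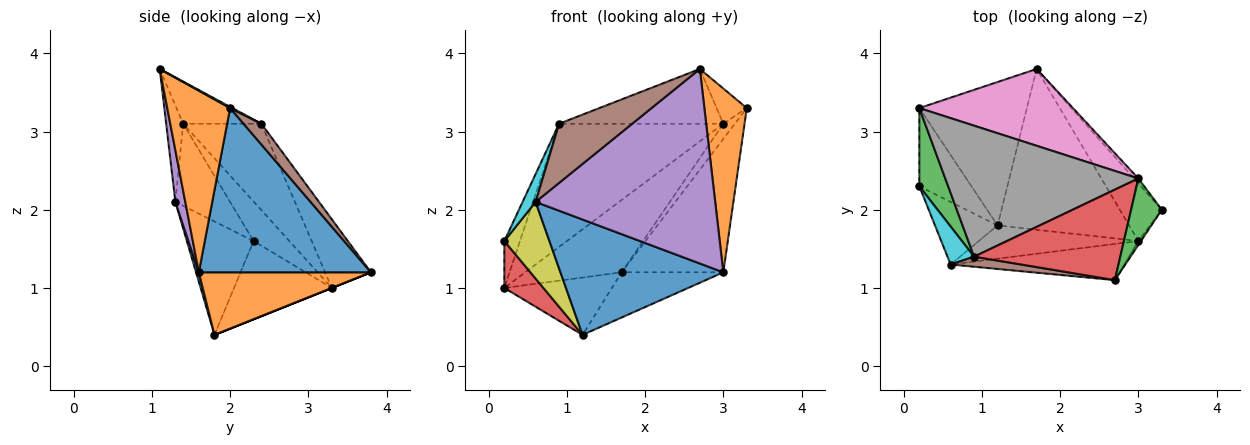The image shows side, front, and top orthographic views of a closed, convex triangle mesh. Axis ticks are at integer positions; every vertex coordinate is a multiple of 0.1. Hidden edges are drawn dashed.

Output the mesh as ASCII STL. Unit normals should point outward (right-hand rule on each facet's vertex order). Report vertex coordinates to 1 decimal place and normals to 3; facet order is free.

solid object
 facet normal 0.841 0.497 -0.215
  outer loop
   vertex 3.0 1.6 1.2
   vertex 1.7 3.8 1.2
   vertex 3.3 2.0 3.3
  endloop
 endfacet
 facet normal 0.416 0.246 -0.875
  outer loop
   vertex 3.0 1.6 1.2
   vertex 1.2 1.8 0.4
   vertex 1.7 3.8 1.2
  endloop
 endfacet
 facet normal -0.762 0.333 0.555
  outer loop
   vertex 0.2 3.3 1.0
   vertex 0.2 2.3 1.6
   vertex 0.9 1.4 3.1
  endloop
 endfacet
 facet normal -0.789 -0.316 -0.526
  outer loop
   vertex 0.2 3.3 1.0
   vertex 1.2 1.8 0.4
   vertex 0.2 2.3 1.6
  endloop
 endfacet
 facet normal 0.000 0.371 -0.928
  outer loop
   vertex 0.2 3.3 1.0
   vertex 1.7 3.8 1.2
   vertex 1.2 1.8 0.4
  endloop
 endfacet
 facet normal 0.827 0.534 -0.172
  outer loop
   vertex 3.0 2.4 3.1
   vertex 3.3 2.0 3.3
   vertex 1.7 3.8 1.2
  endloop
 endfacet
 facet normal -0.310 0.652 0.692
  outer loop
   vertex 3.0 2.4 3.1
   vertex 1.7 3.8 1.2
   vertex 0.2 3.3 1.0
  endloop
 endfacet
 facet normal -0.310 0.651 0.693
  outer loop
   vertex 3.0 2.4 3.1
   vertex 0.2 3.3 1.0
   vertex 0.9 1.4 3.1
  endloop
 endfacet
 facet normal -0.754 -0.509 -0.416
  outer loop
   vertex 0.6 1.3 2.1
   vertex 0.2 2.3 1.6
   vertex 1.2 1.8 0.4
  endloop
 endfacet
 facet normal -0.928 -0.221 0.300
  outer loop
   vertex 0.6 1.3 2.1
   vertex 0.9 1.4 3.1
   vertex 0.2 2.3 1.6
  endloop
 endfacet
 facet normal 0.016 -0.961 -0.277
  outer loop
   vertex 0.6 1.3 2.1
   vertex 1.2 1.8 0.4
   vertex 3.0 1.6 1.2
  endloop
 endfacet
 facet normal 0.829 -0.559 -0.012
  outer loop
   vertex 2.7 1.1 3.8
   vertex 3.0 1.6 1.2
   vertex 3.3 2.0 3.3
  endloop
 endfacet
 facet normal 0.035 0.468 0.883
  outer loop
   vertex 2.7 1.1 3.8
   vertex 3.3 2.0 3.3
   vertex 3.0 2.4 3.1
  endloop
 endfacet
 facet normal -0.239 0.503 0.831
  outer loop
   vertex 2.7 1.1 3.8
   vertex 3.0 2.4 3.1
   vertex 0.9 1.4 3.1
  endloop
 endfacet
 facet normal 0.054 -0.982 -0.183
  outer loop
   vertex 2.7 1.1 3.8
   vertex 0.6 1.3 2.1
   vertex 3.0 1.6 1.2
  endloop
 endfacet
 facet normal -0.224 -0.961 0.163
  outer loop
   vertex 2.7 1.1 3.8
   vertex 0.9 1.4 3.1
   vertex 0.6 1.3 2.1
  endloop
 endfacet
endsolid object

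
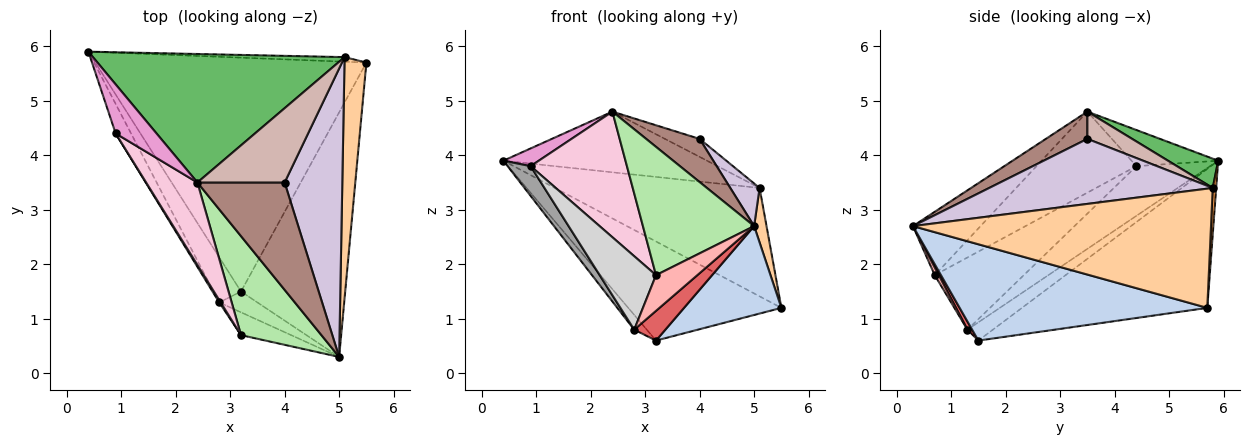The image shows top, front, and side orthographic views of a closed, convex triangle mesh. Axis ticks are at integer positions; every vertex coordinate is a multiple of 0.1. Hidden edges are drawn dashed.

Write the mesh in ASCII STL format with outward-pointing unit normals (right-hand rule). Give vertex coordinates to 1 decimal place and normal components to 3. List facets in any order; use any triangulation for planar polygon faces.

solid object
 facet normal -0.427 0.353 -0.833
  outer loop
   vertex 3.2 1.5 0.6
   vertex 0.4 5.9 3.9
   vertex 5.5 5.7 1.2
  endloop
 endfacet
 facet normal 0.656 -0.258 -0.709
  outer loop
   vertex 3.2 1.5 0.6
   vertex 5.5 5.7 1.2
   vertex 5.0 0.3 2.7
  endloop
 endfacet
 facet normal 0.017 0.999 -0.042
  outer loop
   vertex 5.1 5.8 3.4
   vertex 5.5 5.7 1.2
   vertex 0.4 5.9 3.9
  endloop
 endfacet
 facet normal 0.983 -0.041 0.181
  outer loop
   vertex 5.1 5.8 3.4
   vertex 5.0 0.3 2.7
   vertex 5.5 5.7 1.2
  endloop
 endfacet
 facet normal 0.105 0.425 0.899
  outer loop
   vertex 2.4 3.5 4.8
   vertex 5.1 5.8 3.4
   vertex 0.4 5.9 3.9
  endloop
 endfacet
 facet normal -0.434 -0.714 0.550
  outer loop
   vertex 2.4 3.5 4.8
   vertex 3.2 0.7 1.8
   vertex 5.0 0.3 2.7
  endloop
 endfacet
 facet normal 0.122 -0.813 -0.569
  outer loop
   vertex 2.8 1.3 0.8
   vertex 3.2 1.5 0.6
   vertex 5.0 0.3 2.7
  endloop
 endfacet
 facet normal 0.082 -0.840 -0.537
  outer loop
   vertex 2.8 1.3 0.8
   vertex 5.0 0.3 2.7
   vertex 3.2 0.7 1.8
  endloop
 endfacet
 facet normal -0.534 0.263 -0.804
  outer loop
   vertex 2.8 1.3 0.8
   vertex 0.4 5.9 3.9
   vertex 3.2 1.5 0.6
  endloop
 endfacet
 facet normal 0.744 -0.098 0.660
  outer loop
   vertex 4.0 3.5 4.3
   vertex 5.0 0.3 2.7
   vertex 5.1 5.8 3.4
  endloop
 endfacet
 facet normal 0.278 -0.359 0.891
  outer loop
   vertex 4.0 3.5 4.3
   vertex 2.4 3.5 4.8
   vertex 5.0 0.3 2.7
  endloop
 endfacet
 facet normal 0.291 0.225 0.930
  outer loop
   vertex 4.0 3.5 4.3
   vertex 5.1 5.8 3.4
   vertex 2.4 3.5 4.8
  endloop
 endfacet
 facet normal -0.639 -0.261 0.723
  outer loop
   vertex 0.9 4.4 3.8
   vertex 2.4 3.5 4.8
   vertex 0.4 5.9 3.9
  endloop
 endfacet
 facet normal -0.655 -0.631 0.415
  outer loop
   vertex 0.9 4.4 3.8
   vertex 3.2 0.7 1.8
   vertex 2.4 3.5 4.8
  endloop
 endfacet
 facet normal -0.915 -0.286 -0.284
  outer loop
   vertex 0.9 4.4 3.8
   vertex 0.4 5.9 3.9
   vertex 2.8 1.3 0.8
  endloop
 endfacet
 facet normal -0.845 -0.535 0.017
  outer loop
   vertex 0.9 4.4 3.8
   vertex 2.8 1.3 0.8
   vertex 3.2 0.7 1.8
  endloop
 endfacet
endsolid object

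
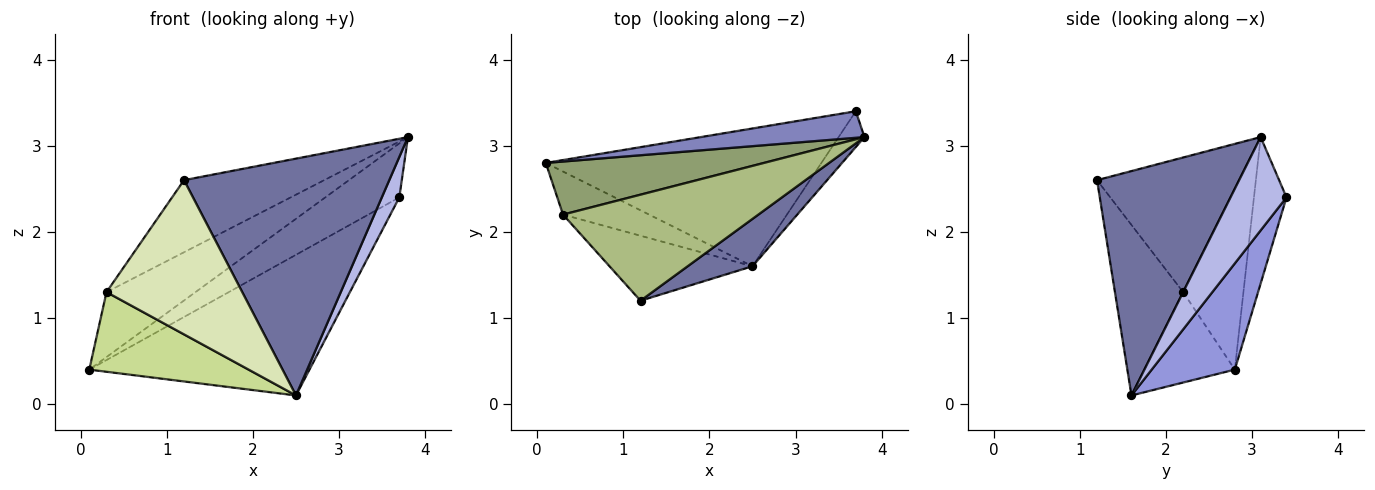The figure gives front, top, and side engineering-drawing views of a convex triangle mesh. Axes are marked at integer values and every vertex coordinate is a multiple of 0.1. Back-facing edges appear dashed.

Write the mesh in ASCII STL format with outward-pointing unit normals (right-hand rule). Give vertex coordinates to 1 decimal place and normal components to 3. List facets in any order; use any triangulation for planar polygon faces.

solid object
 facet normal 0.562 -0.811 0.162
  outer loop
   vertex 2.5 1.6 0.1
   vertex 3.8 3.1 3.1
   vertex 1.2 1.2 2.6
  endloop
 endfacet
 facet normal -0.367 0.835 0.410
  outer loop
   vertex 3.7 3.4 2.4
   vertex 0.1 2.8 0.4
   vertex 3.8 3.1 3.1
  endloop
 endfacet
 facet normal 0.260 0.690 -0.676
  outer loop
   vertex 3.7 3.4 2.4
   vertex 2.5 1.6 0.1
   vertex 0.1 2.8 0.4
  endloop
 endfacet
 facet normal 0.923 -0.289 -0.256
  outer loop
   vertex 3.7 3.4 2.4
   vertex 3.8 3.1 3.1
   vertex 2.5 1.6 0.1
  endloop
 endfacet
 facet normal -0.465 0.686 0.560
  outer loop
   vertex 0.3 2.2 1.3
   vertex 3.8 3.1 3.1
   vertex 0.1 2.8 0.4
  endloop
 endfacet
 facet normal -0.495 0.488 0.719
  outer loop
   vertex 0.3 2.2 1.3
   vertex 1.2 1.2 2.6
   vertex 3.8 3.1 3.1
  endloop
 endfacet
 facet normal -0.447 -0.787 -0.425
  outer loop
   vertex 0.3 2.2 1.3
   vertex 0.1 2.8 0.4
   vertex 2.5 1.6 0.1
  endloop
 endfacet
 facet normal -0.420 -0.836 -0.352
  outer loop
   vertex 0.3 2.2 1.3
   vertex 2.5 1.6 0.1
   vertex 1.2 1.2 2.6
  endloop
 endfacet
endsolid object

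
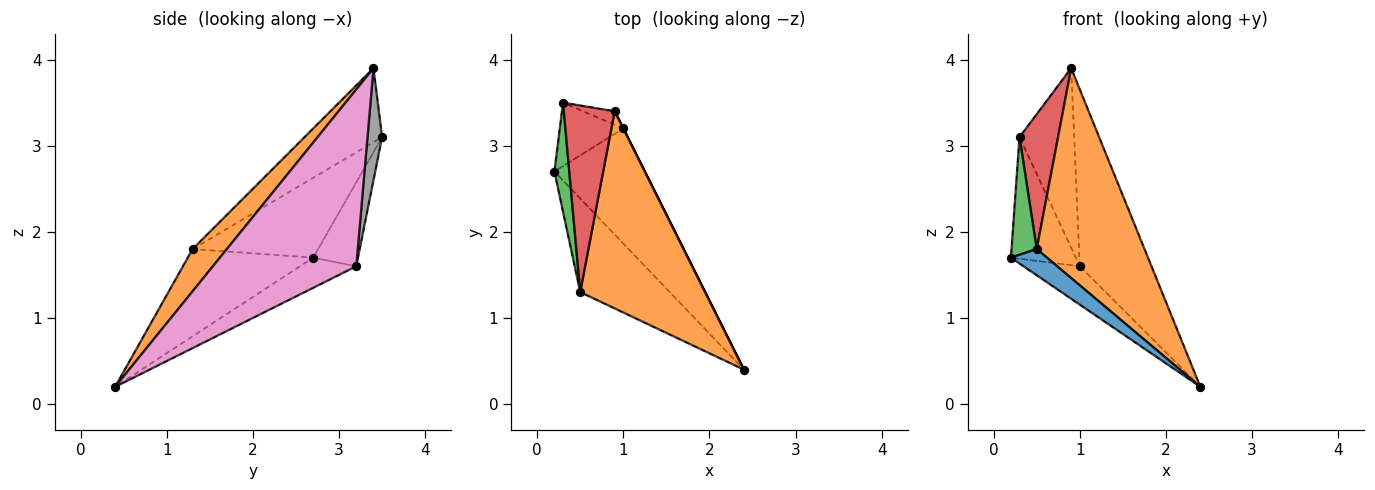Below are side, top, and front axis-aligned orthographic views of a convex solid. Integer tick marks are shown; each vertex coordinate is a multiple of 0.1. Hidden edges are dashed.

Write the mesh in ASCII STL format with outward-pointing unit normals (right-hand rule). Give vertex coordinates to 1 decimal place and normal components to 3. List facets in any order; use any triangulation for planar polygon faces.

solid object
 facet normal -0.684 -0.197 -0.702
  outer loop
   vertex 0.5 1.3 1.8
   vertex 0.2 2.7 1.7
   vertex 2.4 0.4 0.2
  endloop
 endfacet
 facet normal 0.225 -0.710 0.667
  outer loop
   vertex 0.5 1.3 1.8
   vertex 2.4 0.4 0.2
   vertex 0.9 3.4 3.9
  endloop
 endfacet
 facet normal -0.964 -0.194 0.180
  outer loop
   vertex 0.5 1.3 1.8
   vertex 0.3 3.5 3.1
   vertex 0.2 2.7 1.7
  endloop
 endfacet
 facet normal -0.762 -0.379 0.524
  outer loop
   vertex 0.5 1.3 1.8
   vertex 0.9 3.4 3.9
   vertex 0.3 3.5 3.1
  endloop
 endfacet
 facet normal -0.302 0.302 -0.905
  outer loop
   vertex 1.0 3.2 1.6
   vertex 2.4 0.4 0.2
   vertex 0.2 2.7 1.7
  endloop
 endfacet
 facet normal -0.522 0.756 -0.395
  outer loop
   vertex 1.0 3.2 1.6
   vertex 0.2 2.7 1.7
   vertex 0.3 3.5 3.1
  endloop
 endfacet
 facet normal 0.894 0.447 0.000
  outer loop
   vertex 1.0 3.2 1.6
   vertex 0.9 3.4 3.9
   vertex 2.4 0.4 0.2
  endloop
 endfacet
 facet normal 0.257 0.964 -0.073
  outer loop
   vertex 1.0 3.2 1.6
   vertex 0.3 3.5 3.1
   vertex 0.9 3.4 3.9
  endloop
 endfacet
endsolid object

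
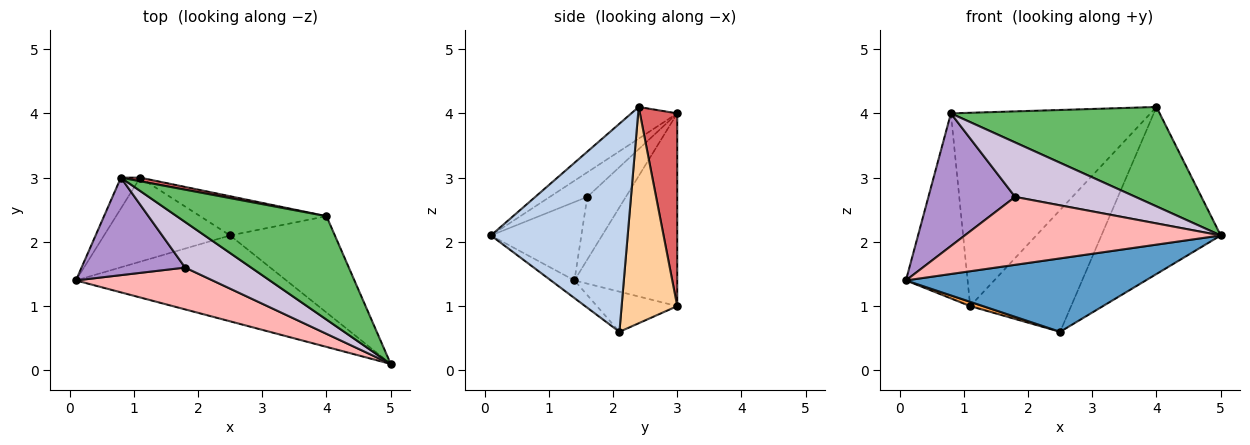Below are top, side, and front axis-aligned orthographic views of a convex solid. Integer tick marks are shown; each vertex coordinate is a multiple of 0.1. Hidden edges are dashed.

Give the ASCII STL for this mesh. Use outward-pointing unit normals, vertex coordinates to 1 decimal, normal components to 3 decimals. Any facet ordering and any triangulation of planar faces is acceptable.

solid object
 facet normal -0.064 -0.649 -0.759
  outer loop
   vertex 2.5 2.1 0.6
   vertex 5.0 0.1 2.1
   vertex 0.1 1.4 1.4
  endloop
 endfacet
 facet normal 0.705 0.615 -0.355
  outer loop
   vertex 2.5 2.1 0.6
   vertex 4.0 2.4 4.1
   vertex 5.0 0.1 2.1
  endloop
 endfacet
 facet normal -0.303 -0.048 -0.952
  outer loop
   vertex 1.1 3.0 1.0
   vertex 2.5 2.1 0.6
   vertex 0.1 1.4 1.4
  endloop
 endfacet
 facet normal 0.464 0.843 -0.271
  outer loop
   vertex 1.1 3.0 1.0
   vertex 4.0 2.4 4.1
   vertex 2.5 2.1 0.6
  endloop
 endfacet
 facet normal -0.151 -0.685 0.713
  outer loop
   vertex 0.8 3.0 4.0
   vertex 5.0 0.1 2.1
   vertex 4.0 2.4 4.1
  endloop
 endfacet
 facet normal -0.854 0.513 -0.085
  outer loop
   vertex 0.8 3.0 4.0
   vertex 1.1 3.0 1.0
   vertex 0.1 1.4 1.4
  endloop
 endfacet
 facet normal 0.184 0.983 0.018
  outer loop
   vertex 0.8 3.0 4.0
   vertex 4.0 2.4 4.1
   vertex 1.1 3.0 1.0
  endloop
 endfacet
 facet normal -0.288 -0.815 0.502
  outer loop
   vertex 1.8 1.6 2.7
   vertex 0.1 1.4 1.4
   vertex 5.0 0.1 2.1
  endloop
 endfacet
 facet normal -0.337 -0.759 0.558
  outer loop
   vertex 1.8 1.6 2.7
   vertex 0.8 3.0 4.0
   vertex 0.1 1.4 1.4
  endloop
 endfacet
 facet normal -0.233 -0.746 0.624
  outer loop
   vertex 1.8 1.6 2.7
   vertex 5.0 0.1 2.1
   vertex 0.8 3.0 4.0
  endloop
 endfacet
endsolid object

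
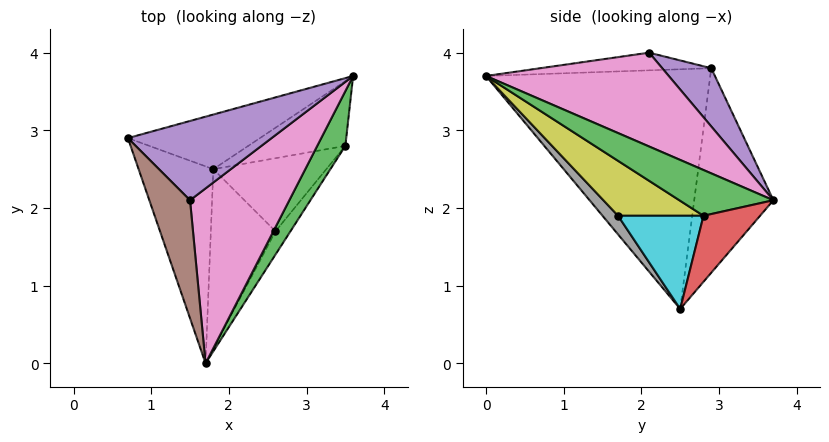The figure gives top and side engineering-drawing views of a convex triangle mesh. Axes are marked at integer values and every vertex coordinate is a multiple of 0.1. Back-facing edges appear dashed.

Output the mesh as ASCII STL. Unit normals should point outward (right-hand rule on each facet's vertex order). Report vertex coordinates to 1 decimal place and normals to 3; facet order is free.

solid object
 facet normal -0.392 0.884 -0.253
  outer loop
   vertex 1.8 2.5 0.7
   vertex 0.7 2.9 3.8
   vertex 3.6 3.7 2.1
  endloop
 endfacet
 facet normal -0.910 -0.304 -0.284
  outer loop
   vertex 1.8 2.5 0.7
   vertex 1.7 0.0 3.7
   vertex 0.7 2.9 3.8
  endloop
 endfacet
 facet normal 0.834 -0.206 0.512
  outer loop
   vertex 3.5 2.8 1.9
   vertex 3.6 3.7 2.1
   vertex 1.7 0.0 3.7
  endloop
 endfacet
 facet normal 0.558 0.120 -0.821
  outer loop
   vertex 3.5 2.8 1.9
   vertex 1.8 2.5 0.7
   vertex 3.6 3.7 2.1
  endloop
 endfacet
 facet normal 0.321 0.519 0.792
  outer loop
   vertex 1.5 2.1 4.0
   vertex 3.6 3.7 2.1
   vertex 0.7 2.9 3.8
  endloop
 endfacet
 facet normal -0.393 -0.167 0.904
  outer loop
   vertex 1.5 2.1 4.0
   vertex 0.7 2.9 3.8
   vertex 1.7 0.0 3.7
  endloop
 endfacet
 facet normal 0.686 -0.038 0.726
  outer loop
   vertex 1.5 2.1 4.0
   vertex 1.7 0.0 3.7
   vertex 3.6 3.7 2.1
  endloop
 endfacet
 facet normal 0.181 -0.759 -0.626
  outer loop
   vertex 2.6 1.7 1.9
   vertex 1.7 0.0 3.7
   vertex 1.8 2.5 0.7
  endloop
 endfacet
 facet normal 0.757 -0.620 -0.207
  outer loop
   vertex 2.6 1.7 1.9
   vertex 3.5 2.8 1.9
   vertex 1.7 0.0 3.7
  endloop
 endfacet
 facet normal 0.564 -0.462 -0.684
  outer loop
   vertex 2.6 1.7 1.9
   vertex 1.8 2.5 0.7
   vertex 3.5 2.8 1.9
  endloop
 endfacet
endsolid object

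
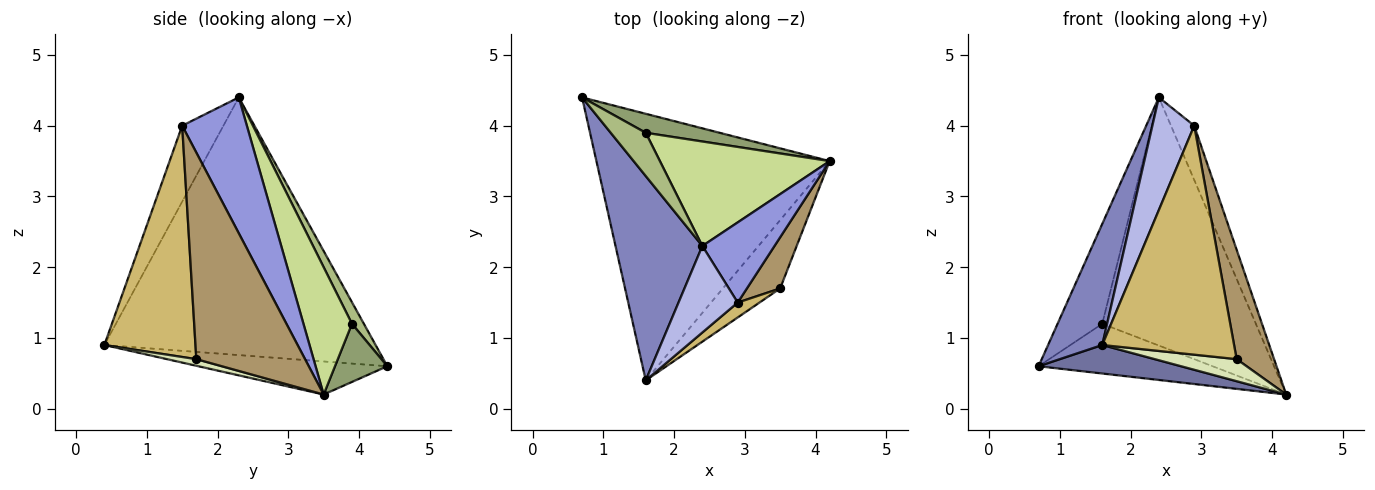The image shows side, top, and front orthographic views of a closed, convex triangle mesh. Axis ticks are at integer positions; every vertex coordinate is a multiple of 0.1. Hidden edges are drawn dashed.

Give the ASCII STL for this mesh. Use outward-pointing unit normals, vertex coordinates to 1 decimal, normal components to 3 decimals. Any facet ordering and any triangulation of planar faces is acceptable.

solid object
 facet normal -0.140 -0.105 -0.985
  outer loop
   vertex 1.6 0.4 0.9
   vertex 0.7 4.4 0.6
   vertex 4.2 3.5 0.2
  endloop
 endfacet
 facet normal -0.931 -0.186 0.314
  outer loop
   vertex 2.4 2.3 4.4
   vertex 0.7 4.4 0.6
   vertex 1.6 0.4 0.9
  endloop
 endfacet
 facet normal 0.842 0.303 0.447
  outer loop
   vertex 2.9 1.5 4.0
   vertex 4.2 3.5 0.2
   vertex 2.4 2.3 4.4
  endloop
 endfacet
 facet normal -0.616 -0.625 0.480
  outer loop
   vertex 2.9 1.5 4.0
   vertex 2.4 2.3 4.4
   vertex 1.6 0.4 0.9
  endloop
 endfacet
 facet normal 0.271 0.899 0.344
  outer loop
   vertex 1.6 3.9 1.2
   vertex 4.2 3.5 0.2
   vertex 0.7 4.4 0.6
  endloop
 endfacet
 facet normal 0.238 0.891 0.386
  outer loop
   vertex 1.6 3.9 1.2
   vertex 0.7 4.4 0.6
   vertex 2.4 2.3 4.4
  endloop
 endfacet
 facet normal 0.279 0.885 0.373
  outer loop
   vertex 1.6 3.9 1.2
   vertex 2.4 2.3 4.4
   vertex 4.2 3.5 0.2
  endloop
 endfacet
 facet normal 0.109 -0.305 -0.946
  outer loop
   vertex 3.5 1.7 0.7
   vertex 1.6 0.4 0.9
   vertex 4.2 3.5 0.2
  endloop
 endfacet
 facet normal 0.935 -0.322 0.150
  outer loop
   vertex 3.5 1.7 0.7
   vertex 4.2 3.5 0.2
   vertex 2.9 1.5 4.0
  endloop
 endfacet
 facet normal 0.568 -0.821 0.053
  outer loop
   vertex 3.5 1.7 0.7
   vertex 2.9 1.5 4.0
   vertex 1.6 0.4 0.9
  endloop
 endfacet
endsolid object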